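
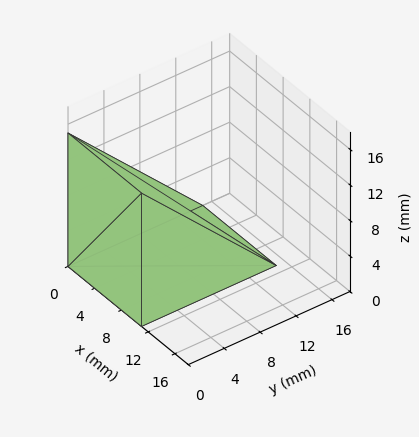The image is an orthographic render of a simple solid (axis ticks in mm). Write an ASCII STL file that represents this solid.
Reading the render: the shape is a wedge (ramp): 11 × 15 mm base, rising to 15 mm along the y=0 edge and sloping linearly to z=0 at y=15 (dimensions read to the nearest mm from the axis ticks). For the STL, each face is triangulated and given an outward normal.

solid part
  facet normal 0.0000 0.0000 -1.0000
    outer loop
      vertex 11.00 15.00 0.00
      vertex 11.00 0.00 0.00
      vertex 0.00 0.00 0.00
    endloop
  endfacet
  facet normal 0.0000 0.0000 -1.0000
    outer loop
      vertex 0.00 15.00 0.00
      vertex 11.00 15.00 0.00
      vertex 0.00 0.00 0.00
    endloop
  endfacet
  facet normal 0.0000 -1.0000 0.0000
    outer loop
      vertex 0.00 0.00 0.00
      vertex 11.00 0.00 0.00
      vertex 11.00 0.00 15.00
    endloop
  endfacet
  facet normal 0.0000 -1.0000 0.0000
    outer loop
      vertex 0.00 0.00 0.00
      vertex 11.00 0.00 15.00
      vertex 0.00 0.00 15.00
    endloop
  endfacet
  facet normal 0.0000 0.7071 0.7071
    outer loop
      vertex 0.00 0.00 15.00
      vertex 11.00 0.00 15.00
      vertex 11.00 15.00 0.00
    endloop
  endfacet
  facet normal 0.0000 0.7071 0.7071
    outer loop
      vertex 0.00 0.00 15.00
      vertex 11.00 15.00 0.00
      vertex 0.00 15.00 0.00
    endloop
  endfacet
  facet normal -1.0000 0.0000 0.0000
    outer loop
      vertex 0.00 0.00 15.00
      vertex 0.00 15.00 0.00
      vertex 0.00 0.00 0.00
    endloop
  endfacet
  facet normal 1.0000 0.0000 0.0000
    outer loop
      vertex 11.00 0.00 0.00
      vertex 11.00 15.00 0.00
      vertex 11.00 0.00 15.00
    endloop
  endfacet
endsolid part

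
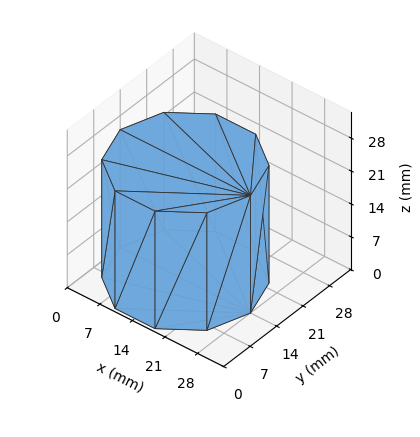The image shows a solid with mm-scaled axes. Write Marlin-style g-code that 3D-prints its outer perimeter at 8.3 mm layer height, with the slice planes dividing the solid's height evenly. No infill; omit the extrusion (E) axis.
Reading the render: the shape is a regular 10-sided prism (a cylinder approximated with 10 flat sides), circumscribed radius ≈ 14 mm, height ≈ 25 mm (dimensions read to the nearest mm from the axis ticks). For the g-code, the solid's height is divided into equal slices at the stated Δz and each level perimeter traced with G1 moves after a G0 lift.

; perimeter-only toolpath
G21 ; units = mm
G90 ; absolute positioning
G28 ; home
; layer 1
G0 Z8.3
G0 X28.0 Y14.0
G1 X25.3 Y22.2
G1 X18.3 Y27.3
G1 X9.7 Y27.3
G1 X2.7 Y22.2
G1 X0.0 Y14.0
G1 X2.7 Y5.8
G1 X9.7 Y0.7
G1 X18.3 Y0.7
G1 X25.3 Y5.8
G1 X28.0 Y14.0
; layer 2
G0 Z16.7
G0 X28.0 Y14.0
G1 X25.3 Y22.2
G1 X18.3 Y27.3
G1 X9.7 Y27.3
G1 X2.7 Y22.2
G1 X0.0 Y14.0
G1 X2.7 Y5.8
G1 X9.7 Y0.7
G1 X18.3 Y0.7
G1 X25.3 Y5.8
G1 X28.0 Y14.0
; layer 3
G0 Z25.0
G0 X28.0 Y14.0
G1 X25.3 Y22.2
G1 X18.3 Y27.3
G1 X9.7 Y27.3
G1 X2.7 Y22.2
G1 X0.0 Y14.0
G1 X2.7 Y5.8
G1 X9.7 Y0.7
G1 X18.3 Y0.7
G1 X25.3 Y5.8
G1 X28.0 Y14.0
M2 ; end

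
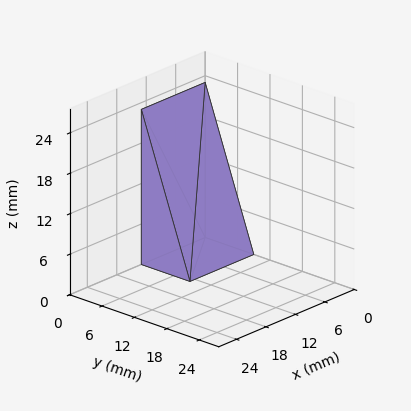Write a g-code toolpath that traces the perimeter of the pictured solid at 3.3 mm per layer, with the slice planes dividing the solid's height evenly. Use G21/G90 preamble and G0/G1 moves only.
Reading the render: the shape is a wedge (ramp): 13 × 9 mm base, rising to 23 mm along the y=0 edge and sloping linearly to z=0 at y=9 (dimensions read to the nearest mm from the axis ticks). For the g-code, the solid's height is divided into equal slices at the stated Δz and each level perimeter traced with G1 moves after a G0 lift.

; perimeter-only toolpath
G21 ; units = mm
G90 ; absolute positioning
G28 ; home
; layer 1
G0 Z3.3
G0 X0.0 Y0.0
G1 X13.0 Y0.0
G1 X13.0 Y7.7
G1 X0.0 Y7.7
G1 X0.0 Y0.0
; layer 2
G0 Z6.6
G0 X0.0 Y0.0
G1 X13.0 Y0.0
G1 X13.0 Y6.4
G1 X0.0 Y6.4
G1 X0.0 Y0.0
; layer 3
G0 Z9.9
G0 X0.0 Y0.0
G1 X13.0 Y0.0
G1 X13.0 Y5.1
G1 X0.0 Y5.1
G1 X0.0 Y0.0
; layer 4
G0 Z13.1
G0 X0.0 Y0.0
G1 X13.0 Y0.0
G1 X13.0 Y3.9
G1 X0.0 Y3.9
G1 X0.0 Y0.0
; layer 5
G0 Z16.4
G0 X0.0 Y0.0
G1 X13.0 Y0.0
G1 X13.0 Y2.6
G1 X0.0 Y2.6
G1 X0.0 Y0.0
; layer 6
G0 Z19.7
G0 X0.0 Y0.0
G1 X13.0 Y0.0
G1 X13.0 Y1.3
G1 X0.0 Y1.3
G1 X0.0 Y0.0
M2 ; end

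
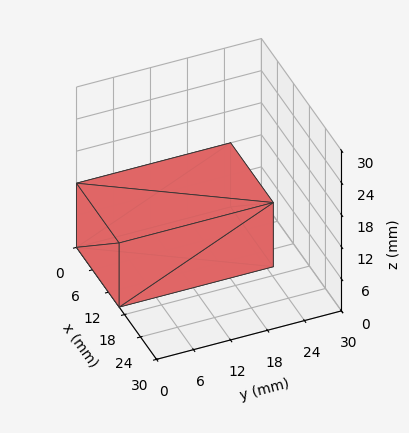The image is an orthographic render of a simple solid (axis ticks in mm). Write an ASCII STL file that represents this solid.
Reading the render: the shape is a rectangular box, roughly 16 × 25 mm footprint and 12 mm tall (dimensions read to the nearest mm from the axis ticks). For the STL, each face is triangulated and given an outward normal.

solid part
  facet normal 0.0000 0.0000 -1.0000
    outer loop
      vertex 16.00 25.00 0.00
      vertex 16.00 0.00 0.00
      vertex 0.00 0.00 0.00
    endloop
  endfacet
  facet normal 0.0000 0.0000 -1.0000
    outer loop
      vertex 0.00 25.00 0.00
      vertex 16.00 25.00 0.00
      vertex 0.00 0.00 0.00
    endloop
  endfacet
  facet normal 0.0000 0.0000 1.0000
    outer loop
      vertex 0.00 0.00 12.00
      vertex 16.00 0.00 12.00
      vertex 16.00 25.00 12.00
    endloop
  endfacet
  facet normal 0.0000 0.0000 1.0000
    outer loop
      vertex 0.00 0.00 12.00
      vertex 16.00 25.00 12.00
      vertex 0.00 25.00 12.00
    endloop
  endfacet
  facet normal 0.0000 -1.0000 0.0000
    outer loop
      vertex 0.00 0.00 0.00
      vertex 16.00 0.00 0.00
      vertex 16.00 0.00 12.00
    endloop
  endfacet
  facet normal 0.0000 -1.0000 0.0000
    outer loop
      vertex 0.00 0.00 0.00
      vertex 16.00 0.00 12.00
      vertex 0.00 0.00 12.00
    endloop
  endfacet
  facet normal 0.0000 1.0000 0.0000
    outer loop
      vertex 16.00 25.00 12.00
      vertex 16.00 25.00 0.00
      vertex 0.00 25.00 0.00
    endloop
  endfacet
  facet normal 0.0000 1.0000 0.0000
    outer loop
      vertex 0.00 25.00 12.00
      vertex 16.00 25.00 12.00
      vertex 0.00 25.00 0.00
    endloop
  endfacet
  facet normal -1.0000 0.0000 0.0000
    outer loop
      vertex 0.00 25.00 12.00
      vertex 0.00 25.00 0.00
      vertex 0.00 0.00 0.00
    endloop
  endfacet
  facet normal -1.0000 0.0000 0.0000
    outer loop
      vertex 0.00 0.00 12.00
      vertex 0.00 25.00 12.00
      vertex 0.00 0.00 0.00
    endloop
  endfacet
  facet normal 1.0000 0.0000 0.0000
    outer loop
      vertex 16.00 0.00 0.00
      vertex 16.00 25.00 0.00
      vertex 16.00 25.00 12.00
    endloop
  endfacet
  facet normal 1.0000 0.0000 0.0000
    outer loop
      vertex 16.00 0.00 0.00
      vertex 16.00 25.00 12.00
      vertex 16.00 0.00 12.00
    endloop
  endfacet
endsolid part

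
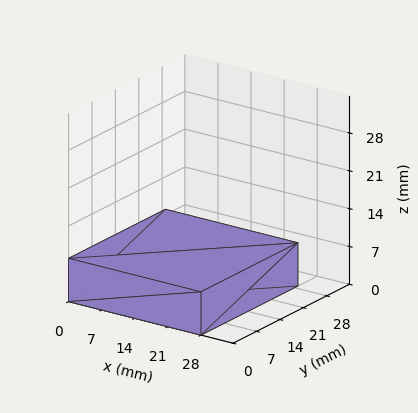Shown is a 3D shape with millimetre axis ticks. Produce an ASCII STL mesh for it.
Reading the render: the shape is a rectangular box, roughly 28 × 29 mm footprint and 8 mm tall (dimensions read to the nearest mm from the axis ticks). For the STL, each face is triangulated and given an outward normal.

solid part
  facet normal 0.0000 0.0000 -1.0000
    outer loop
      vertex 28.00 29.00 0.00
      vertex 28.00 0.00 0.00
      vertex 0.00 0.00 0.00
    endloop
  endfacet
  facet normal 0.0000 0.0000 -1.0000
    outer loop
      vertex 0.00 29.00 0.00
      vertex 28.00 29.00 0.00
      vertex 0.00 0.00 0.00
    endloop
  endfacet
  facet normal 0.0000 0.0000 1.0000
    outer loop
      vertex 0.00 0.00 8.00
      vertex 28.00 0.00 8.00
      vertex 28.00 29.00 8.00
    endloop
  endfacet
  facet normal 0.0000 0.0000 1.0000
    outer loop
      vertex 0.00 0.00 8.00
      vertex 28.00 29.00 8.00
      vertex 0.00 29.00 8.00
    endloop
  endfacet
  facet normal 0.0000 -1.0000 0.0000
    outer loop
      vertex 0.00 0.00 0.00
      vertex 28.00 0.00 0.00
      vertex 28.00 0.00 8.00
    endloop
  endfacet
  facet normal 0.0000 -1.0000 0.0000
    outer loop
      vertex 0.00 0.00 0.00
      vertex 28.00 0.00 8.00
      vertex 0.00 0.00 8.00
    endloop
  endfacet
  facet normal 0.0000 1.0000 0.0000
    outer loop
      vertex 28.00 29.00 8.00
      vertex 28.00 29.00 0.00
      vertex 0.00 29.00 0.00
    endloop
  endfacet
  facet normal 0.0000 1.0000 0.0000
    outer loop
      vertex 0.00 29.00 8.00
      vertex 28.00 29.00 8.00
      vertex 0.00 29.00 0.00
    endloop
  endfacet
  facet normal -1.0000 0.0000 0.0000
    outer loop
      vertex 0.00 29.00 8.00
      vertex 0.00 29.00 0.00
      vertex 0.00 0.00 0.00
    endloop
  endfacet
  facet normal -1.0000 0.0000 0.0000
    outer loop
      vertex 0.00 0.00 8.00
      vertex 0.00 29.00 8.00
      vertex 0.00 0.00 0.00
    endloop
  endfacet
  facet normal 1.0000 0.0000 0.0000
    outer loop
      vertex 28.00 0.00 0.00
      vertex 28.00 29.00 0.00
      vertex 28.00 29.00 8.00
    endloop
  endfacet
  facet normal 1.0000 0.0000 0.0000
    outer loop
      vertex 28.00 0.00 0.00
      vertex 28.00 29.00 8.00
      vertex 28.00 0.00 8.00
    endloop
  endfacet
endsolid part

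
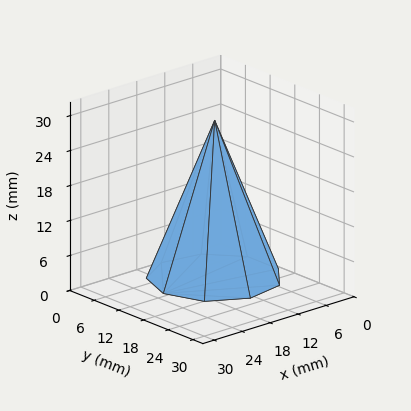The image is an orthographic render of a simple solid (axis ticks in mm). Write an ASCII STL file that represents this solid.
Reading the render: the shape is a regular 9-sided pyramid, base circumscribed radius ≈ 11 mm, apex at z ≈ 27 mm (dimensions read to the nearest mm from the axis ticks). For the STL, each face is triangulated and given an outward normal.

solid part
  facet normal 0.0000 0.0000 -1.0000
    outer loop
      vertex 12.910 21.833 0.000
      vertex 19.426 18.071 0.000
      vertex 22.000 11.000 0.000
    endloop
  endfacet
  facet normal 0.0000 0.0000 -1.0000
    outer loop
      vertex 5.500 20.526 0.000
      vertex 12.910 21.833 0.000
      vertex 22.000 11.000 0.000
    endloop
  endfacet
  facet normal 0.0000 0.0000 -1.0000
    outer loop
      vertex 0.663 14.762 0.000
      vertex 5.500 20.526 0.000
      vertex 22.000 11.000 0.000
    endloop
  endfacet
  facet normal 0.0000 0.0000 -1.0000
    outer loop
      vertex 0.663 7.238 0.000
      vertex 0.663 14.762 0.000
      vertex 22.000 11.000 0.000
    endloop
  endfacet
  facet normal 0.0000 0.0000 -1.0000
    outer loop
      vertex 5.500 1.474 0.000
      vertex 0.663 7.238 0.000
      vertex 22.000 11.000 0.000
    endloop
  endfacet
  facet normal 0.0000 0.0000 -1.0000
    outer loop
      vertex 12.910 0.167 0.000
      vertex 5.500 1.474 0.000
      vertex 22.000 11.000 0.000
    endloop
  endfacet
  facet normal 0.0000 0.0000 -1.0000
    outer loop
      vertex 19.426 3.929 0.000
      vertex 12.910 0.167 0.000
      vertex 22.000 11.000 0.000
    endloop
  endfacet
  facet normal 0.8776 0.3195 0.3575
    outer loop
      vertex 22.000 11.000 0.000
      vertex 19.426 18.071 0.000
      vertex 11.000 11.000 27.000
    endloop
  endfacet
  facet normal 0.4669 0.8088 0.3575
    outer loop
      vertex 19.426 18.071 0.000
      vertex 12.910 21.833 0.000
      vertex 11.000 11.000 27.000
    endloop
  endfacet
  facet normal -0.1622 0.9197 0.3575
    outer loop
      vertex 12.910 21.833 0.000
      vertex 5.500 20.526 0.000
      vertex 11.000 11.000 27.000
    endloop
  endfacet
  facet normal -0.7154 0.6003 0.3575
    outer loop
      vertex 5.500 20.526 0.000
      vertex 0.663 14.762 0.000
      vertex 11.000 11.000 27.000
    endloop
  endfacet
  facet normal -0.9339 0.0000 0.3575
    outer loop
      vertex 0.663 14.762 0.000
      vertex 0.663 7.238 0.000
      vertex 11.000 11.000 27.000
    endloop
  endfacet
  facet normal -0.7154 -0.6003 0.3575
    outer loop
      vertex 0.663 7.238 0.000
      vertex 5.500 1.474 0.000
      vertex 11.000 11.000 27.000
    endloop
  endfacet
  facet normal -0.1622 -0.9197 0.3575
    outer loop
      vertex 5.500 1.474 0.000
      vertex 12.910 0.167 0.000
      vertex 11.000 11.000 27.000
    endloop
  endfacet
  facet normal 0.4669 -0.8088 0.3575
    outer loop
      vertex 12.910 0.167 0.000
      vertex 19.426 3.929 0.000
      vertex 11.000 11.000 27.000
    endloop
  endfacet
  facet normal 0.8776 -0.3195 0.3575
    outer loop
      vertex 19.426 3.929 0.000
      vertex 22.000 11.000 0.000
      vertex 11.000 11.000 27.000
    endloop
  endfacet
endsolid part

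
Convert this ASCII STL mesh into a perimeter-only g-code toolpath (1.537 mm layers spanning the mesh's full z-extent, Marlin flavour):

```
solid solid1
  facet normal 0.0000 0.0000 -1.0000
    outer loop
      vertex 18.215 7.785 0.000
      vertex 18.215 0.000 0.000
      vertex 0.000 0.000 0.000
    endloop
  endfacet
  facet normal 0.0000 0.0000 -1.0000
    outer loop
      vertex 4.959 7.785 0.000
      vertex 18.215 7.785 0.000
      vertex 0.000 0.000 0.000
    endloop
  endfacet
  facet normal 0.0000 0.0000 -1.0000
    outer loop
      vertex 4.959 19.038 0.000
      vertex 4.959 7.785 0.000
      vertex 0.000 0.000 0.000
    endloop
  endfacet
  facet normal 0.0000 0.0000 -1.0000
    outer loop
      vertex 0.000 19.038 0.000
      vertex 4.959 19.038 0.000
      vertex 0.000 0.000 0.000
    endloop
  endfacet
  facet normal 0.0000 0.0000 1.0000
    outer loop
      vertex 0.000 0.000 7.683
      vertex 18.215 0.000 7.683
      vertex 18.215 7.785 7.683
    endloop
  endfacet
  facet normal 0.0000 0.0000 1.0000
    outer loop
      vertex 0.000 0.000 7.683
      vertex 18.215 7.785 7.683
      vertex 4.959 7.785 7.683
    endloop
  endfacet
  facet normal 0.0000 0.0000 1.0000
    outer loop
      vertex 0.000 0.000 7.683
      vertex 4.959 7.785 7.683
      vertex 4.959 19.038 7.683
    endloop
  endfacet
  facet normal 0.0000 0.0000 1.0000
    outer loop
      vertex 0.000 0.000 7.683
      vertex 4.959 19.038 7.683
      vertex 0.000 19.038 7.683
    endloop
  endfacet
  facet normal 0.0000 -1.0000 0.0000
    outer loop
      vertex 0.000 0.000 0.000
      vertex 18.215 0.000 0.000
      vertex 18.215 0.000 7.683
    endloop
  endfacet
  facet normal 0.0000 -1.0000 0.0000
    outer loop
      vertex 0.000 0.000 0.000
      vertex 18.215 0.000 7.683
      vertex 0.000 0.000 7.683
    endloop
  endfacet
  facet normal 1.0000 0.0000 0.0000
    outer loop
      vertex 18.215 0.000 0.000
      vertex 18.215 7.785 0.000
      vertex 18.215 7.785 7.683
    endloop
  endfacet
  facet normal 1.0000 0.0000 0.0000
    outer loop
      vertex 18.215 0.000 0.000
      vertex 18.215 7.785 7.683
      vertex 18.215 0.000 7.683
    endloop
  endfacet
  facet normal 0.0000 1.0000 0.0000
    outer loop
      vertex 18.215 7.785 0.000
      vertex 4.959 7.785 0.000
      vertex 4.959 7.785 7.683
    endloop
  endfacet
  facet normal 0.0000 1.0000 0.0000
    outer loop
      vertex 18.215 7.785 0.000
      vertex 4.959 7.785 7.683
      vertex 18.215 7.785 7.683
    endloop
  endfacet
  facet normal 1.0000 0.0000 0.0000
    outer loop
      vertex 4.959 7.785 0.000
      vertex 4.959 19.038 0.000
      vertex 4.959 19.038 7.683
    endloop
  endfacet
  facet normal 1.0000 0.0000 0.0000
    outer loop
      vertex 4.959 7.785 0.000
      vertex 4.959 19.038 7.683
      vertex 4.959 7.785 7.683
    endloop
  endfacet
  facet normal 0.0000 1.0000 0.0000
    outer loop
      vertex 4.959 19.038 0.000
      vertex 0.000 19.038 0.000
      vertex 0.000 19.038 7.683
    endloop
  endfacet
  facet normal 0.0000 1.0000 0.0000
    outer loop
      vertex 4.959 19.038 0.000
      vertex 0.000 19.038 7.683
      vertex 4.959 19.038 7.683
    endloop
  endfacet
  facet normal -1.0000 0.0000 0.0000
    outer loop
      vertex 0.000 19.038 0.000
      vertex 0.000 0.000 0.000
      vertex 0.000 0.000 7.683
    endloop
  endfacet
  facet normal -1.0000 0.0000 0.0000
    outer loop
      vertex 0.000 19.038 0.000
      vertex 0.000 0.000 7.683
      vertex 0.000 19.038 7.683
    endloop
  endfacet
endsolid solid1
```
; perimeter-only toolpath
G21 ; units = mm
G90 ; absolute positioning
G28 ; home
; layer 1
G0 Z1.537
G0 X0.000 Y0.000
G1 X18.215 Y0.000
G1 X18.215 Y7.785
G1 X4.959 Y7.785
G1 X4.959 Y19.038
G1 X0.000 Y19.038
G1 X0.000 Y0.000
; layer 2
G0 Z3.073
G0 X0.000 Y0.000
G1 X18.215 Y0.000
G1 X18.215 Y7.785
G1 X4.959 Y7.785
G1 X4.959 Y19.038
G1 X0.000 Y19.038
G1 X0.000 Y0.000
; layer 3
G0 Z4.610
G0 X0.000 Y0.000
G1 X18.215 Y0.000
G1 X18.215 Y7.785
G1 X4.959 Y7.785
G1 X4.959 Y19.038
G1 X0.000 Y19.038
G1 X0.000 Y0.000
; layer 4
G0 Z6.146
G0 X0.000 Y0.000
G1 X18.215 Y0.000
G1 X18.215 Y7.785
G1 X4.959 Y7.785
G1 X4.959 Y19.038
G1 X0.000 Y19.038
G1 X0.000 Y0.000
; layer 5
G0 Z7.683
G0 X0.000 Y0.000
G1 X18.215 Y0.000
G1 X18.215 Y7.785
G1 X4.959 Y7.785
G1 X4.959 Y19.038
G1 X0.000 Y19.038
G1 X0.000 Y0.000
M2 ; end

The solid is an L-shaped prism: outer 18.2 × 19 mm, arm thicknesses ≈ 7.79 mm (horizontal) and 4.96 mm (vertical), extruded 7.68 mm in z. Slicing at Δz = 1.537 mm — 5 equal slices spanning the solid's height, so layer i sits at z = i·h/5 — gives 5 non-empty perimeters. Each is a 6-segment closed polygon; G0 lifts to the layer z and rapids to the start vertex, then G1 traces the edges.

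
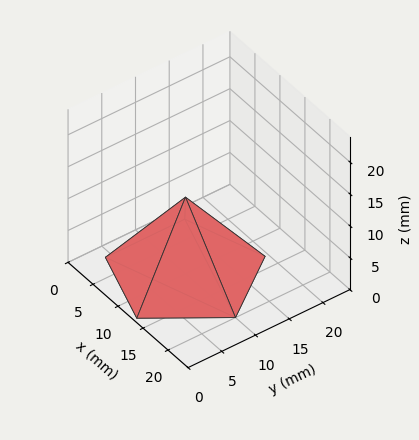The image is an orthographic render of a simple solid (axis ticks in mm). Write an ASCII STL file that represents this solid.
Reading the render: the shape is a regular 5-sided pyramid, base circumscribed radius ≈ 10 mm, apex at z ≈ 12 mm (dimensions read to the nearest mm from the axis ticks). For the STL, each face is triangulated and given an outward normal.

solid part
  facet normal 0.0000 0.0000 -1.0000
    outer loop
      vertex 1.91 15.88 0.00
      vertex 13.09 19.51 0.00
      vertex 20.00 10.00 0.00
    endloop
  endfacet
  facet normal 0.0000 0.0000 -1.0000
    outer loop
      vertex 1.91 4.12 0.00
      vertex 1.91 15.88 0.00
      vertex 20.00 10.00 0.00
    endloop
  endfacet
  facet normal 0.0000 0.0000 -1.0000
    outer loop
      vertex 13.09 0.49 0.00
      vertex 1.91 4.12 0.00
      vertex 20.00 10.00 0.00
    endloop
  endfacet
  facet normal 0.6708 0.4874 0.5590
    outer loop
      vertex 20.00 10.00 0.00
      vertex 13.09 19.51 0.00
      vertex 10.00 10.00 12.00
    endloop
  endfacet
  facet normal -0.2561 0.7886 0.5590
    outer loop
      vertex 13.09 19.51 0.00
      vertex 1.91 15.88 0.00
      vertex 10.00 10.00 12.00
    endloop
  endfacet
  facet normal -0.8292 0.0000 0.5590
    outer loop
      vertex 1.91 15.88 0.00
      vertex 1.91 4.12 0.00
      vertex 10.00 10.00 12.00
    endloop
  endfacet
  facet normal -0.2561 -0.7886 0.5590
    outer loop
      vertex 1.91 4.12 0.00
      vertex 13.09 0.49 0.00
      vertex 10.00 10.00 12.00
    endloop
  endfacet
  facet normal 0.6708 -0.4874 0.5590
    outer loop
      vertex 13.09 0.49 0.00
      vertex 20.00 10.00 0.00
      vertex 10.00 10.00 12.00
    endloop
  endfacet
endsolid part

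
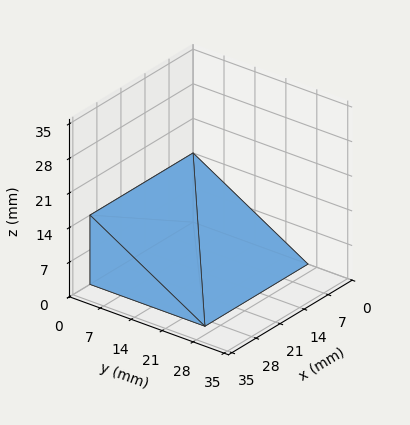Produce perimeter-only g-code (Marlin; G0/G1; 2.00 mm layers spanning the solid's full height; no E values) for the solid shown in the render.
Reading the render: the shape is a wedge (ramp): 30 × 26 mm base, rising to 14 mm along the y=0 edge and sloping linearly to z=0 at y=26 (dimensions read to the nearest mm from the axis ticks). For the g-code, the solid's height is divided into equal slices at the stated Δz and each level perimeter traced with G1 moves after a G0 lift.

; perimeter-only toolpath
G21 ; units = mm
G90 ; absolute positioning
G28 ; home
; layer 1
G0 Z2.00
G0 X0.00 Y0.00
G1 X30.00 Y0.00
G1 X30.00 Y22.29
G1 X0.00 Y22.29
G1 X0.00 Y0.00
; layer 2
G0 Z4.00
G0 X0.00 Y0.00
G1 X30.00 Y0.00
G1 X30.00 Y18.57
G1 X0.00 Y18.57
G1 X0.00 Y0.00
; layer 3
G0 Z6.00
G0 X0.00 Y0.00
G1 X30.00 Y0.00
G1 X30.00 Y14.86
G1 X0.00 Y14.86
G1 X0.00 Y0.00
; layer 4
G0 Z8.00
G0 X0.00 Y0.00
G1 X30.00 Y0.00
G1 X30.00 Y11.14
G1 X0.00 Y11.14
G1 X0.00 Y0.00
; layer 5
G0 Z10.00
G0 X0.00 Y0.00
G1 X30.00 Y0.00
G1 X30.00 Y7.43
G1 X0.00 Y7.43
G1 X0.00 Y0.00
; layer 6
G0 Z12.00
G0 X0.00 Y0.00
G1 X30.00 Y0.00
G1 X30.00 Y3.71
G1 X0.00 Y3.71
G1 X0.00 Y0.00
M2 ; end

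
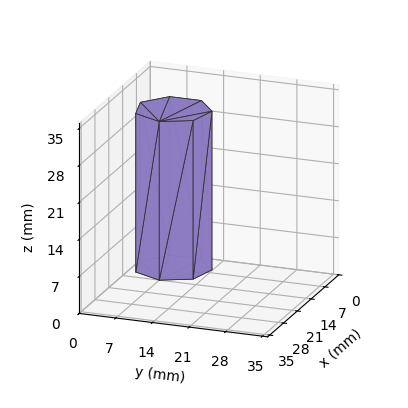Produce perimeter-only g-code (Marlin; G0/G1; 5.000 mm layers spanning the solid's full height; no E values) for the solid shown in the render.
Reading the render: the shape is a regular 7-sided prism (a cylinder approximated with 7 flat sides), circumscribed radius ≈ 7 mm, height ≈ 30 mm (dimensions read to the nearest mm from the axis ticks). For the g-code, the solid's height is divided into equal slices at the stated Δz and each level perimeter traced with G1 moves after a G0 lift.

; perimeter-only toolpath
G21 ; units = mm
G90 ; absolute positioning
G28 ; home
; layer 1
G0 Z5.000
G0 X14.000 Y7.000
G1 X11.364 Y12.473
G1 X5.442 Y13.824
G1 X0.693 Y10.037
G1 X0.693 Y3.963
G1 X5.442 Y0.176
G1 X11.364 Y1.527
G1 X14.000 Y7.000
; layer 2
G0 Z10.000
G0 X14.000 Y7.000
G1 X11.364 Y12.473
G1 X5.442 Y13.824
G1 X0.693 Y10.037
G1 X0.693 Y3.963
G1 X5.442 Y0.176
G1 X11.364 Y1.527
G1 X14.000 Y7.000
; layer 3
G0 Z15.000
G0 X14.000 Y7.000
G1 X11.364 Y12.473
G1 X5.442 Y13.824
G1 X0.693 Y10.037
G1 X0.693 Y3.963
G1 X5.442 Y0.176
G1 X11.364 Y1.527
G1 X14.000 Y7.000
; layer 4
G0 Z20.000
G0 X14.000 Y7.000
G1 X11.364 Y12.473
G1 X5.442 Y13.824
G1 X0.693 Y10.037
G1 X0.693 Y3.963
G1 X5.442 Y0.176
G1 X11.364 Y1.527
G1 X14.000 Y7.000
; layer 5
G0 Z25.000
G0 X14.000 Y7.000
G1 X11.364 Y12.473
G1 X5.442 Y13.824
G1 X0.693 Y10.037
G1 X0.693 Y3.963
G1 X5.442 Y0.176
G1 X11.364 Y1.527
G1 X14.000 Y7.000
; layer 6
G0 Z30.000
G0 X14.000 Y7.000
G1 X11.364 Y12.473
G1 X5.442 Y13.824
G1 X0.693 Y10.037
G1 X0.693 Y3.963
G1 X5.442 Y0.176
G1 X11.364 Y1.527
G1 X14.000 Y7.000
M2 ; end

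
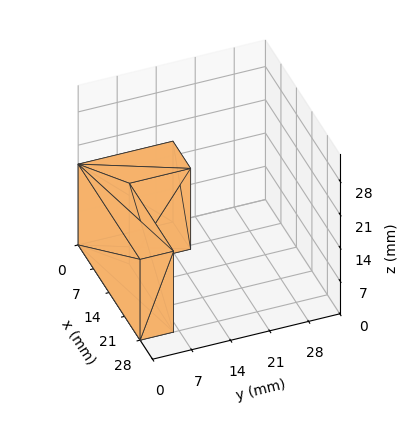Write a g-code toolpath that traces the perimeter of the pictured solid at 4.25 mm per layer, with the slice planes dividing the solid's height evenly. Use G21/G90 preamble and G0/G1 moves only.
Reading the render: the shape is an L-shaped prism: outer 28 × 17 mm, arm thicknesses ≈ 6 mm (horizontal) and 8 mm (vertical), extruded 17 mm in z (dimensions read to the nearest mm from the axis ticks). For the g-code, the solid's height is divided into equal slices at the stated Δz and each level perimeter traced with G1 moves after a G0 lift.

; perimeter-only toolpath
G21 ; units = mm
G90 ; absolute positioning
G28 ; home
; layer 1
G0 Z4.25
G0 X0.00 Y0.00
G1 X28.00 Y0.00
G1 X28.00 Y6.00
G1 X8.00 Y6.00
G1 X8.00 Y17.00
G1 X0.00 Y17.00
G1 X0.00 Y0.00
; layer 2
G0 Z8.50
G0 X0.00 Y0.00
G1 X28.00 Y0.00
G1 X28.00 Y6.00
G1 X8.00 Y6.00
G1 X8.00 Y17.00
G1 X0.00 Y17.00
G1 X0.00 Y0.00
; layer 3
G0 Z12.75
G0 X0.00 Y0.00
G1 X28.00 Y0.00
G1 X28.00 Y6.00
G1 X8.00 Y6.00
G1 X8.00 Y17.00
G1 X0.00 Y17.00
G1 X0.00 Y0.00
; layer 4
G0 Z17.00
G0 X0.00 Y0.00
G1 X28.00 Y0.00
G1 X28.00 Y6.00
G1 X8.00 Y6.00
G1 X8.00 Y17.00
G1 X0.00 Y17.00
G1 X0.00 Y0.00
M2 ; end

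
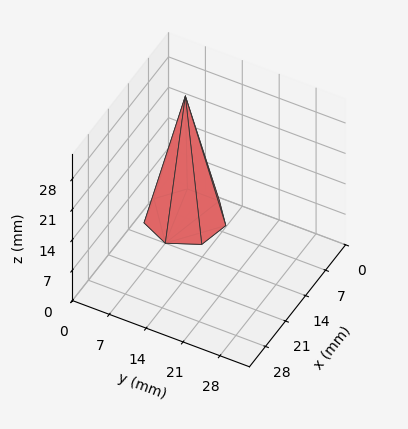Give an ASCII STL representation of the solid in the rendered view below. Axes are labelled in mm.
Reading the render: the shape is a regular 7-sided pyramid, base circumscribed radius ≈ 7 mm, apex at z ≈ 28 mm (dimensions read to the nearest mm from the axis ticks). For the STL, each face is triangulated and given an outward normal.

solid part
  facet normal 0.0000 0.0000 -1.0000
    outer loop
      vertex 5.442 13.824 0.000
      vertex 11.364 12.473 0.000
      vertex 14.000 7.000 0.000
    endloop
  endfacet
  facet normal 0.0000 0.0000 -1.0000
    outer loop
      vertex 0.693 10.037 0.000
      vertex 5.442 13.824 0.000
      vertex 14.000 7.000 0.000
    endloop
  endfacet
  facet normal 0.0000 0.0000 -1.0000
    outer loop
      vertex 0.693 3.963 0.000
      vertex 0.693 10.037 0.000
      vertex 14.000 7.000 0.000
    endloop
  endfacet
  facet normal 0.0000 0.0000 -1.0000
    outer loop
      vertex 5.442 0.176 0.000
      vertex 0.693 3.963 0.000
      vertex 14.000 7.000 0.000
    endloop
  endfacet
  facet normal 0.0000 0.0000 -1.0000
    outer loop
      vertex 11.364 1.527 0.000
      vertex 5.442 0.176 0.000
      vertex 14.000 7.000 0.000
    endloop
  endfacet
  facet normal 0.8789 0.4233 0.2197
    outer loop
      vertex 14.000 7.000 0.000
      vertex 11.364 12.473 0.000
      vertex 7.000 7.000 28.000
    endloop
  endfacet
  facet normal 0.2170 0.9511 0.2197
    outer loop
      vertex 11.364 12.473 0.000
      vertex 5.442 13.824 0.000
      vertex 7.000 7.000 28.000
    endloop
  endfacet
  facet normal -0.6082 0.7627 0.2197
    outer loop
      vertex 5.442 13.824 0.000
      vertex 0.693 10.037 0.000
      vertex 7.000 7.000 28.000
    endloop
  endfacet
  facet normal -0.9756 0.0000 0.2197
    outer loop
      vertex 0.693 10.037 0.000
      vertex 0.693 3.963 0.000
      vertex 7.000 7.000 28.000
    endloop
  endfacet
  facet normal -0.6082 -0.7627 0.2197
    outer loop
      vertex 0.693 3.963 0.000
      vertex 5.442 0.176 0.000
      vertex 7.000 7.000 28.000
    endloop
  endfacet
  facet normal 0.2170 -0.9511 0.2197
    outer loop
      vertex 5.442 0.176 0.000
      vertex 11.364 1.527 0.000
      vertex 7.000 7.000 28.000
    endloop
  endfacet
  facet normal 0.8789 -0.4233 0.2197
    outer loop
      vertex 11.364 1.527 0.000
      vertex 14.000 7.000 0.000
      vertex 7.000 7.000 28.000
    endloop
  endfacet
endsolid part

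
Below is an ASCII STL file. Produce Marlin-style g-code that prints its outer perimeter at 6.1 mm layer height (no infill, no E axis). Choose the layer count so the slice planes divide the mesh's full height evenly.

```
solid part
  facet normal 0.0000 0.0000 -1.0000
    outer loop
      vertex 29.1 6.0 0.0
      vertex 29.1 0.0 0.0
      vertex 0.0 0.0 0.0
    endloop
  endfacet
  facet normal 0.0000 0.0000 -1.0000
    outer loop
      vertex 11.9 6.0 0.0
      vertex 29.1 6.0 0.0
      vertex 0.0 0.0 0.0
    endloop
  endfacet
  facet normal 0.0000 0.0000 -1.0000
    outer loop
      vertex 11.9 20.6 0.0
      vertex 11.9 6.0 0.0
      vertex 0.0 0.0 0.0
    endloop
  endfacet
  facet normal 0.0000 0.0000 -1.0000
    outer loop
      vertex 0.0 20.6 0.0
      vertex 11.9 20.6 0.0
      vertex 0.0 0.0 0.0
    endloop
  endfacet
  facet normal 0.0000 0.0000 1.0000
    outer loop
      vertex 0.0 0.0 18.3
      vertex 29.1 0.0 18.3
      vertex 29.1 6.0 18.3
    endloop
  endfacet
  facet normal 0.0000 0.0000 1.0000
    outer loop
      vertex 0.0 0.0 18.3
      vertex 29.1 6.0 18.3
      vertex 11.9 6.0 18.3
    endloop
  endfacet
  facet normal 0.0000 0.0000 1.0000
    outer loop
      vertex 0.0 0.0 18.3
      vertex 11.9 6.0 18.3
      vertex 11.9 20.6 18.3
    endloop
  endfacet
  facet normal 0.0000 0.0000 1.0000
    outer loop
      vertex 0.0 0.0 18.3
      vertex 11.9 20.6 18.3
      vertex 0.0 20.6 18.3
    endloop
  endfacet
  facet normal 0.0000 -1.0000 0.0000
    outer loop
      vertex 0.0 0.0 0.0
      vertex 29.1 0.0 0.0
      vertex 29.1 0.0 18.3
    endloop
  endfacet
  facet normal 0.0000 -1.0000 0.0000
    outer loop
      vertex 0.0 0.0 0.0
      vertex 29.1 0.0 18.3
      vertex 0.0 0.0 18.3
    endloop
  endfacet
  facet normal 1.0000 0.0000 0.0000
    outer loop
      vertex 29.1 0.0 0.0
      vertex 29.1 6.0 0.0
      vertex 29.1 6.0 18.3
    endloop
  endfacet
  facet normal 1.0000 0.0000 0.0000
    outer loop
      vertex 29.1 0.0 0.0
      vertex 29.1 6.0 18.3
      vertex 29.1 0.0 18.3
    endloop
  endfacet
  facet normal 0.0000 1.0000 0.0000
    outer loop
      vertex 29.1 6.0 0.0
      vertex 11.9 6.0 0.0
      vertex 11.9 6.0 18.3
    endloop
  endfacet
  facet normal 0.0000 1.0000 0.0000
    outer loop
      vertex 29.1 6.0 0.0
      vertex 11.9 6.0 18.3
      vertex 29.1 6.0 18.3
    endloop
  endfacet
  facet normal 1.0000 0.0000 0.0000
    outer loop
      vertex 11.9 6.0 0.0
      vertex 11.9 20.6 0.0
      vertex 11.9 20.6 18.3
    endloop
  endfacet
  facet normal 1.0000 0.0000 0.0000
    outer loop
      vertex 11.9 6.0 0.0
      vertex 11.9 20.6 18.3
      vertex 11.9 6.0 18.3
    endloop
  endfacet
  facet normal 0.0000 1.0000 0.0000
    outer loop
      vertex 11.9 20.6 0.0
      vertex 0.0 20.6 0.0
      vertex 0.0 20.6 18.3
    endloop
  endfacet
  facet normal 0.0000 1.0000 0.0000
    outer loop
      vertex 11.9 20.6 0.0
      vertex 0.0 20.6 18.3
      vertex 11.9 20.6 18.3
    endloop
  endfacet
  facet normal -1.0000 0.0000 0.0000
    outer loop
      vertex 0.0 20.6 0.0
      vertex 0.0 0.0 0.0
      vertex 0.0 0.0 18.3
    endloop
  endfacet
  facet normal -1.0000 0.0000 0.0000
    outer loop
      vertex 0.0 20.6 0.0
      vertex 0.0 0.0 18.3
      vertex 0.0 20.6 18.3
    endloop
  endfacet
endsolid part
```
; perimeter-only toolpath
G21 ; units = mm
G90 ; absolute positioning
G28 ; home
; layer 1
G0 Z6.1
G0 X0.0 Y0.0
G1 X29.1 Y0.0
G1 X29.1 Y6.0
G1 X11.9 Y6.0
G1 X11.9 Y20.6
G1 X0.0 Y20.6
G1 X0.0 Y0.0
; layer 2
G0 Z12.2
G0 X0.0 Y0.0
G1 X29.1 Y0.0
G1 X29.1 Y6.0
G1 X11.9 Y6.0
G1 X11.9 Y20.6
G1 X0.0 Y20.6
G1 X0.0 Y0.0
; layer 3
G0 Z18.3
G0 X0.0 Y0.0
G1 X29.1 Y0.0
G1 X29.1 Y6.0
G1 X11.9 Y6.0
G1 X11.9 Y20.6
G1 X0.0 Y20.6
G1 X0.0 Y0.0
M2 ; end

The solid is an L-shaped prism: outer 29.1 × 20.6 mm, arm thicknesses ≈ 6 mm (horizontal) and 11.9 mm (vertical), extruded 18.3 mm in z. Slicing at Δz = 6.1 mm — 3 equal slices spanning the solid's height, so layer i sits at z = i·h/3 — gives 3 non-empty perimeters. Each is a 6-segment closed polygon; G0 lifts to the layer z and rapids to the start vertex, then G1 traces the edges.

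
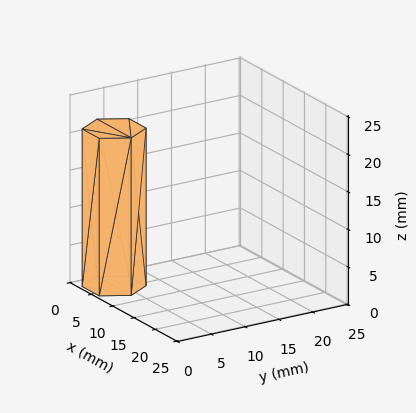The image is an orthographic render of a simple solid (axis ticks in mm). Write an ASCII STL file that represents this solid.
Reading the render: the shape is a regular 6-sided prism (a cylinder approximated with 6 flat sides), circumscribed radius ≈ 4 mm, height ≈ 21 mm (dimensions read to the nearest mm from the axis ticks). For the STL, each face is triangulated and given an outward normal.

solid part
  facet normal 0.0000 0.0000 -1.0000
    outer loop
      vertex 2.00 7.46 0.00
      vertex 6.00 7.46 0.00
      vertex 8.00 4.00 0.00
    endloop
  endfacet
  facet normal 0.0000 0.0000 -1.0000
    outer loop
      vertex 0.00 4.00 0.00
      vertex 2.00 7.46 0.00
      vertex 8.00 4.00 0.00
    endloop
  endfacet
  facet normal 0.0000 0.0000 -1.0000
    outer loop
      vertex 2.00 0.54 0.00
      vertex 0.00 4.00 0.00
      vertex 8.00 4.00 0.00
    endloop
  endfacet
  facet normal 0.0000 0.0000 -1.0000
    outer loop
      vertex 6.00 0.54 0.00
      vertex 2.00 0.54 0.00
      vertex 8.00 4.00 0.00
    endloop
  endfacet
  facet normal 0.0000 0.0000 1.0000
    outer loop
      vertex 8.00 4.00 21.00
      vertex 6.00 7.46 21.00
      vertex 2.00 7.46 21.00
    endloop
  endfacet
  facet normal 0.0000 0.0000 1.0000
    outer loop
      vertex 8.00 4.00 21.00
      vertex 2.00 7.46 21.00
      vertex 0.00 4.00 21.00
    endloop
  endfacet
  facet normal 0.0000 0.0000 1.0000
    outer loop
      vertex 8.00 4.00 21.00
      vertex 0.00 4.00 21.00
      vertex 2.00 0.54 21.00
    endloop
  endfacet
  facet normal 0.0000 0.0000 1.0000
    outer loop
      vertex 8.00 4.00 21.00
      vertex 2.00 0.54 21.00
      vertex 6.00 0.54 21.00
    endloop
  endfacet
  facet normal 0.8658 0.5004 0.0000
    outer loop
      vertex 8.00 4.00 0.00
      vertex 6.00 7.46 0.00
      vertex 6.00 7.46 21.00
    endloop
  endfacet
  facet normal 0.8658 0.5004 0.0000
    outer loop
      vertex 8.00 4.00 0.00
      vertex 6.00 7.46 21.00
      vertex 8.00 4.00 21.00
    endloop
  endfacet
  facet normal 0.0000 1.0000 0.0000
    outer loop
      vertex 6.00 7.46 0.00
      vertex 2.00 7.46 0.00
      vertex 2.00 7.46 21.00
    endloop
  endfacet
  facet normal 0.0000 1.0000 0.0000
    outer loop
      vertex 6.00 7.46 0.00
      vertex 2.00 7.46 21.00
      vertex 6.00 7.46 21.00
    endloop
  endfacet
  facet normal -0.8658 0.5004 0.0000
    outer loop
      vertex 2.00 7.46 0.00
      vertex 0.00 4.00 0.00
      vertex 0.00 4.00 21.00
    endloop
  endfacet
  facet normal -0.8658 0.5004 0.0000
    outer loop
      vertex 2.00 7.46 0.00
      vertex 0.00 4.00 21.00
      vertex 2.00 7.46 21.00
    endloop
  endfacet
  facet normal -0.8658 -0.5004 0.0000
    outer loop
      vertex 0.00 4.00 0.00
      vertex 2.00 0.54 0.00
      vertex 2.00 0.54 21.00
    endloop
  endfacet
  facet normal -0.8658 -0.5004 0.0000
    outer loop
      vertex 0.00 4.00 0.00
      vertex 2.00 0.54 21.00
      vertex 0.00 4.00 21.00
    endloop
  endfacet
  facet normal 0.0000 -1.0000 0.0000
    outer loop
      vertex 2.00 0.54 0.00
      vertex 6.00 0.54 0.00
      vertex 6.00 0.54 21.00
    endloop
  endfacet
  facet normal 0.0000 -1.0000 0.0000
    outer loop
      vertex 2.00 0.54 0.00
      vertex 6.00 0.54 21.00
      vertex 2.00 0.54 21.00
    endloop
  endfacet
  facet normal 0.8658 -0.5004 0.0000
    outer loop
      vertex 6.00 0.54 0.00
      vertex 8.00 4.00 0.00
      vertex 8.00 4.00 21.00
    endloop
  endfacet
  facet normal 0.8658 -0.5004 0.0000
    outer loop
      vertex 6.00 0.54 0.00
      vertex 8.00 4.00 21.00
      vertex 6.00 0.54 21.00
    endloop
  endfacet
endsolid part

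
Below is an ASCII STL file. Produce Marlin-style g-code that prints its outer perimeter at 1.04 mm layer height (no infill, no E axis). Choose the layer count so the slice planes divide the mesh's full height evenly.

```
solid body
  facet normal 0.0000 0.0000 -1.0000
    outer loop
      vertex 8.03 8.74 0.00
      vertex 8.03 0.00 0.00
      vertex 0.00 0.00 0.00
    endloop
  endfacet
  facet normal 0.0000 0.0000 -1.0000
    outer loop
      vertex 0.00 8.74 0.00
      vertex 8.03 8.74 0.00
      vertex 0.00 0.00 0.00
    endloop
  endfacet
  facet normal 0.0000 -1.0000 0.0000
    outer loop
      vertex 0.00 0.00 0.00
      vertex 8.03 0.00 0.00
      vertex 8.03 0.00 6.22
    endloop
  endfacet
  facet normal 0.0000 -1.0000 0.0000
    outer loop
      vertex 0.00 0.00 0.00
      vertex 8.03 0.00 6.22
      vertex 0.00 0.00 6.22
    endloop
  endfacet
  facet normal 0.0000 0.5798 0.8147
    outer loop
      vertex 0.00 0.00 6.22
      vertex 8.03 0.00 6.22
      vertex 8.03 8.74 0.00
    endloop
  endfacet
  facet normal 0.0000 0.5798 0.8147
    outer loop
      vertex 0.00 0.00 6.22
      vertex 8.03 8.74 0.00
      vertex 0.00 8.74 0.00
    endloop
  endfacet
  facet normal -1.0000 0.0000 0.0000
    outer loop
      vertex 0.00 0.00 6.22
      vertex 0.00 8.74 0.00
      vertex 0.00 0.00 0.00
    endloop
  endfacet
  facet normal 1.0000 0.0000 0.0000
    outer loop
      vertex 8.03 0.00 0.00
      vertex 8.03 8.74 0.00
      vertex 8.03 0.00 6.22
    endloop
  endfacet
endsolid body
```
; perimeter-only toolpath
G21 ; units = mm
G90 ; absolute positioning
G28 ; home
; layer 1
G0 Z1.04
G0 X0.00 Y0.00
G1 X8.03 Y0.00
G1 X8.03 Y7.28
G1 X0.00 Y7.28
G1 X0.00 Y0.00
; layer 2
G0 Z2.07
G0 X0.00 Y0.00
G1 X8.03 Y0.00
G1 X8.03 Y5.83
G1 X0.00 Y5.83
G1 X0.00 Y0.00
; layer 3
G0 Z3.11
G0 X0.00 Y0.00
G1 X8.03 Y0.00
G1 X8.03 Y4.37
G1 X0.00 Y4.37
G1 X0.00 Y0.00
; layer 4
G0 Z4.15
G0 X0.00 Y0.00
G1 X8.03 Y0.00
G1 X8.03 Y2.91
G1 X0.00 Y2.91
G1 X0.00 Y0.00
; layer 5
G0 Z5.18
G0 X0.00 Y0.00
G1 X8.03 Y0.00
G1 X8.03 Y1.46
G1 X0.00 Y1.46
G1 X0.00 Y0.00
M2 ; end

The solid is a wedge (ramp): 8.03 × 8.74 mm base, rising to 6.22 mm along the y=0 edge and sloping linearly to z=0 at y=8.74. Slicing at Δz = 1.04 mm — 6 equal slices spanning the solid's height, so layer i sits at z = i·h/6 — gives 5 non-empty perimeters. Each is a 4-segment closed polygon; G0 lifts to the layer z and rapids to the start vertex, then G1 traces the edges. The cross-section shrinks linearly with z (the slice at the apex is degenerate and omitted).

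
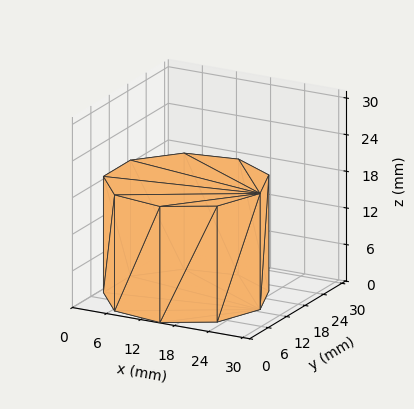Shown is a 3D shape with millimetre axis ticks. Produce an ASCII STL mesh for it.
Reading the render: the shape is a regular 9-sided prism (a cylinder approximated with 9 flat sides), circumscribed radius ≈ 13 mm, height ≈ 19 mm (dimensions read to the nearest mm from the axis ticks). For the STL, each face is triangulated and given an outward normal.

solid part
  facet normal 0.0000 0.0000 -1.0000
    outer loop
      vertex 15.3 25.8 0.0
      vertex 23.0 21.4 0.0
      vertex 26.0 13.0 0.0
    endloop
  endfacet
  facet normal 0.0000 0.0000 -1.0000
    outer loop
      vertex 6.5 24.3 0.0
      vertex 15.3 25.8 0.0
      vertex 26.0 13.0 0.0
    endloop
  endfacet
  facet normal 0.0000 0.0000 -1.0000
    outer loop
      vertex 0.8 17.4 0.0
      vertex 6.5 24.3 0.0
      vertex 26.0 13.0 0.0
    endloop
  endfacet
  facet normal 0.0000 0.0000 -1.0000
    outer loop
      vertex 0.8 8.6 0.0
      vertex 0.8 17.4 0.0
      vertex 26.0 13.0 0.0
    endloop
  endfacet
  facet normal 0.0000 0.0000 -1.0000
    outer loop
      vertex 6.5 1.7 0.0
      vertex 0.8 8.6 0.0
      vertex 26.0 13.0 0.0
    endloop
  endfacet
  facet normal 0.0000 0.0000 -1.0000
    outer loop
      vertex 15.3 0.2 0.0
      vertex 6.5 1.7 0.0
      vertex 26.0 13.0 0.0
    endloop
  endfacet
  facet normal 0.0000 0.0000 -1.0000
    outer loop
      vertex 23.0 4.6 0.0
      vertex 15.3 0.2 0.0
      vertex 26.0 13.0 0.0
    endloop
  endfacet
  facet normal 0.0000 0.0000 1.0000
    outer loop
      vertex 26.0 13.0 19.0
      vertex 23.0 21.4 19.0
      vertex 15.3 25.8 19.0
    endloop
  endfacet
  facet normal 0.0000 0.0000 1.0000
    outer loop
      vertex 26.0 13.0 19.0
      vertex 15.3 25.8 19.0
      vertex 6.5 24.3 19.0
    endloop
  endfacet
  facet normal 0.0000 0.0000 1.0000
    outer loop
      vertex 26.0 13.0 19.0
      vertex 6.5 24.3 19.0
      vertex 0.8 17.4 19.0
    endloop
  endfacet
  facet normal 0.0000 0.0000 1.0000
    outer loop
      vertex 26.0 13.0 19.0
      vertex 0.8 17.4 19.0
      vertex 0.8 8.6 19.0
    endloop
  endfacet
  facet normal 0.0000 0.0000 1.0000
    outer loop
      vertex 26.0 13.0 19.0
      vertex 0.8 8.6 19.0
      vertex 6.5 1.7 19.0
    endloop
  endfacet
  facet normal 0.0000 0.0000 1.0000
    outer loop
      vertex 26.0 13.0 19.0
      vertex 6.5 1.7 19.0
      vertex 15.3 0.2 19.0
    endloop
  endfacet
  facet normal 0.0000 0.0000 1.0000
    outer loop
      vertex 26.0 13.0 19.0
      vertex 15.3 0.2 19.0
      vertex 23.0 4.6 19.0
    endloop
  endfacet
  facet normal 0.9417 0.3363 0.0000
    outer loop
      vertex 26.0 13.0 0.0
      vertex 23.0 21.4 0.0
      vertex 23.0 21.4 19.0
    endloop
  endfacet
  facet normal 0.9417 0.3363 0.0000
    outer loop
      vertex 26.0 13.0 0.0
      vertex 23.0 21.4 19.0
      vertex 26.0 13.0 19.0
    endloop
  endfacet
  facet normal 0.4961 0.8682 0.0000
    outer loop
      vertex 23.0 21.4 0.0
      vertex 15.3 25.8 0.0
      vertex 15.3 25.8 19.0
    endloop
  endfacet
  facet normal 0.4961 0.8682 0.0000
    outer loop
      vertex 23.0 21.4 0.0
      vertex 15.3 25.8 19.0
      vertex 23.0 21.4 19.0
    endloop
  endfacet
  facet normal -0.1680 0.9858 0.0000
    outer loop
      vertex 15.3 25.8 0.0
      vertex 6.5 24.3 0.0
      vertex 6.5 24.3 19.0
    endloop
  endfacet
  facet normal -0.1680 0.9858 0.0000
    outer loop
      vertex 15.3 25.8 0.0
      vertex 6.5 24.3 19.0
      vertex 15.3 25.8 19.0
    endloop
  endfacet
  facet normal -0.7710 0.6369 0.0000
    outer loop
      vertex 6.5 24.3 0.0
      vertex 0.8 17.4 0.0
      vertex 0.8 17.4 19.0
    endloop
  endfacet
  facet normal -0.7710 0.6369 0.0000
    outer loop
      vertex 6.5 24.3 0.0
      vertex 0.8 17.4 19.0
      vertex 6.5 24.3 19.0
    endloop
  endfacet
  facet normal -1.0000 0.0000 0.0000
    outer loop
      vertex 0.8 17.4 0.0
      vertex 0.8 8.6 0.0
      vertex 0.8 8.6 19.0
    endloop
  endfacet
  facet normal -1.0000 0.0000 0.0000
    outer loop
      vertex 0.8 17.4 0.0
      vertex 0.8 8.6 19.0
      vertex 0.8 17.4 19.0
    endloop
  endfacet
  facet normal -0.7710 -0.6369 0.0000
    outer loop
      vertex 0.8 8.6 0.0
      vertex 6.5 1.7 0.0
      vertex 6.5 1.7 19.0
    endloop
  endfacet
  facet normal -0.7710 -0.6369 0.0000
    outer loop
      vertex 0.8 8.6 0.0
      vertex 6.5 1.7 19.0
      vertex 0.8 8.6 19.0
    endloop
  endfacet
  facet normal -0.1680 -0.9858 0.0000
    outer loop
      vertex 6.5 1.7 0.0
      vertex 15.3 0.2 0.0
      vertex 15.3 0.2 19.0
    endloop
  endfacet
  facet normal -0.1680 -0.9858 0.0000
    outer loop
      vertex 6.5 1.7 0.0
      vertex 15.3 0.2 19.0
      vertex 6.5 1.7 19.0
    endloop
  endfacet
  facet normal 0.4961 -0.8682 0.0000
    outer loop
      vertex 15.3 0.2 0.0
      vertex 23.0 4.6 0.0
      vertex 23.0 4.6 19.0
    endloop
  endfacet
  facet normal 0.4961 -0.8682 0.0000
    outer loop
      vertex 15.3 0.2 0.0
      vertex 23.0 4.6 19.0
      vertex 15.3 0.2 19.0
    endloop
  endfacet
  facet normal 0.9417 -0.3363 0.0000
    outer loop
      vertex 23.0 4.6 0.0
      vertex 26.0 13.0 0.0
      vertex 26.0 13.0 19.0
    endloop
  endfacet
  facet normal 0.9417 -0.3363 0.0000
    outer loop
      vertex 23.0 4.6 0.0
      vertex 26.0 13.0 19.0
      vertex 23.0 4.6 19.0
    endloop
  endfacet
endsolid part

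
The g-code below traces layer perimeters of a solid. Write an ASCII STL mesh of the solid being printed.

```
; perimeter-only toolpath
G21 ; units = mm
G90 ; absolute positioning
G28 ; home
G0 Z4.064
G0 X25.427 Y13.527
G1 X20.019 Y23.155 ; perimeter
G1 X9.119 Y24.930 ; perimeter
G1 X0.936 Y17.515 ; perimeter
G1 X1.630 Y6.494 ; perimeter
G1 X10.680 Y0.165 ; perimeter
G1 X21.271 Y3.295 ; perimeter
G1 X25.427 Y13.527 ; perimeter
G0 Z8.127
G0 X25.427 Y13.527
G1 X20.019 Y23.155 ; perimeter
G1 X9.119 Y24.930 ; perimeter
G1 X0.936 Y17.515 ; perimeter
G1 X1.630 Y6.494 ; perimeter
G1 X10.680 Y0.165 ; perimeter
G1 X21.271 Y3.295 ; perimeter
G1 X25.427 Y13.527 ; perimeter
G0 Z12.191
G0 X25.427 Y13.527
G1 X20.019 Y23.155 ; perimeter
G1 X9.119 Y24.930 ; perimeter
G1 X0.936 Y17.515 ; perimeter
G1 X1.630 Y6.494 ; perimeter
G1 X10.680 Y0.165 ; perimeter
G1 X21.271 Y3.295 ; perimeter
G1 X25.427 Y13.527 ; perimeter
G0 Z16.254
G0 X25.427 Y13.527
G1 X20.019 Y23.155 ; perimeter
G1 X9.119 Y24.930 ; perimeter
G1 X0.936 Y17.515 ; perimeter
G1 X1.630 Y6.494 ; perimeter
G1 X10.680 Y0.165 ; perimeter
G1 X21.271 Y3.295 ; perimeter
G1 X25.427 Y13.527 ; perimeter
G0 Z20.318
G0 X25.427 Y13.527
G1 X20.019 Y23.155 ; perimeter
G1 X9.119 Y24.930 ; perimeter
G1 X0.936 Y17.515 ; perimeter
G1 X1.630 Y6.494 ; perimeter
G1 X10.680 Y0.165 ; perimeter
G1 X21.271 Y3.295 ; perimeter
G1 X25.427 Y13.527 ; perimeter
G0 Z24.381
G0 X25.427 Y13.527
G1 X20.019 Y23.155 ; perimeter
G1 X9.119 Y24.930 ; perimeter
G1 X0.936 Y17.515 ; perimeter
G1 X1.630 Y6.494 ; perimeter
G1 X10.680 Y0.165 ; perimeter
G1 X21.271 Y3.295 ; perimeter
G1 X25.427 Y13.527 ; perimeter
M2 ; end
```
solid part
  facet normal 0.0000 0.0000 -1.0000
    outer loop
      vertex 9.119 24.930 0.000
      vertex 20.019 23.155 0.000
      vertex 25.427 13.527 0.000
    endloop
  endfacet
  facet normal 0.0000 0.0000 -1.0000
    outer loop
      vertex 0.936 17.515 0.000
      vertex 9.119 24.930 0.000
      vertex 25.427 13.527 0.000
    endloop
  endfacet
  facet normal 0.0000 0.0000 -1.0000
    outer loop
      vertex 1.630 6.494 0.000
      vertex 0.936 17.515 0.000
      vertex 25.427 13.527 0.000
    endloop
  endfacet
  facet normal 0.0000 0.0000 -1.0000
    outer loop
      vertex 10.680 0.165 0.000
      vertex 1.630 6.494 0.000
      vertex 25.427 13.527 0.000
    endloop
  endfacet
  facet normal 0.0000 0.0000 -1.0000
    outer loop
      vertex 21.271 3.295 0.000
      vertex 10.680 0.165 0.000
      vertex 25.427 13.527 0.000
    endloop
  endfacet
  facet normal 0.0000 0.0000 1.0000
    outer loop
      vertex 25.427 13.527 24.381
      vertex 20.019 23.155 24.381
      vertex 9.119 24.930 24.381
    endloop
  endfacet
  facet normal 0.0000 0.0000 1.0000
    outer loop
      vertex 25.427 13.527 24.381
      vertex 9.119 24.930 24.381
      vertex 0.936 17.515 24.381
    endloop
  endfacet
  facet normal 0.0000 0.0000 1.0000
    outer loop
      vertex 25.427 13.527 24.381
      vertex 0.936 17.515 24.381
      vertex 1.630 6.494 24.381
    endloop
  endfacet
  facet normal 0.0000 0.0000 1.0000
    outer loop
      vertex 25.427 13.527 24.381
      vertex 1.630 6.494 24.381
      vertex 10.680 0.165 24.381
    endloop
  endfacet
  facet normal 0.0000 0.0000 1.0000
    outer loop
      vertex 25.427 13.527 24.381
      vertex 10.680 0.165 24.381
      vertex 21.271 3.295 24.381
    endloop
  endfacet
  facet normal 0.8719 0.4897 0.0000
    outer loop
      vertex 25.427 13.527 0.000
      vertex 20.019 23.155 0.000
      vertex 20.019 23.155 24.381
    endloop
  endfacet
  facet normal 0.8719 0.4897 0.0000
    outer loop
      vertex 25.427 13.527 0.000
      vertex 20.019 23.155 24.381
      vertex 25.427 13.527 24.381
    endloop
  endfacet
  facet normal 0.1607 0.9870 0.0000
    outer loop
      vertex 20.019 23.155 0.000
      vertex 9.119 24.930 0.000
      vertex 9.119 24.930 24.381
    endloop
  endfacet
  facet normal 0.1607 0.9870 0.0000
    outer loop
      vertex 20.019 23.155 0.000
      vertex 9.119 24.930 24.381
      vertex 20.019 23.155 24.381
    endloop
  endfacet
  facet normal -0.6715 0.7410 0.0000
    outer loop
      vertex 9.119 24.930 0.000
      vertex 0.936 17.515 0.000
      vertex 0.936 17.515 24.381
    endloop
  endfacet
  facet normal -0.6715 0.7410 0.0000
    outer loop
      vertex 9.119 24.930 0.000
      vertex 0.936 17.515 24.381
      vertex 9.119 24.930 24.381
    endloop
  endfacet
  facet normal -0.9980 -0.0628 0.0000
    outer loop
      vertex 0.936 17.515 0.000
      vertex 1.630 6.494 0.000
      vertex 1.630 6.494 24.381
    endloop
  endfacet
  facet normal -0.9980 -0.0628 0.0000
    outer loop
      vertex 0.936 17.515 0.000
      vertex 1.630 6.494 24.381
      vertex 0.936 17.515 24.381
    endloop
  endfacet
  facet normal -0.5731 -0.8195 0.0000
    outer loop
      vertex 1.630 6.494 0.000
      vertex 10.680 0.165 0.000
      vertex 10.680 0.165 24.381
    endloop
  endfacet
  facet normal -0.5731 -0.8195 0.0000
    outer loop
      vertex 1.630 6.494 0.000
      vertex 10.680 0.165 24.381
      vertex 1.630 6.494 24.381
    endloop
  endfacet
  facet normal 0.2834 -0.9590 0.0000
    outer loop
      vertex 10.680 0.165 0.000
      vertex 21.271 3.295 0.000
      vertex 21.271 3.295 24.381
    endloop
  endfacet
  facet normal 0.2834 -0.9590 0.0000
    outer loop
      vertex 10.680 0.165 0.000
      vertex 21.271 3.295 24.381
      vertex 10.680 0.165 24.381
    endloop
  endfacet
  facet normal 0.9265 -0.3763 0.0000
    outer loop
      vertex 21.271 3.295 0.000
      vertex 25.427 13.527 0.000
      vertex 25.427 13.527 24.381
    endloop
  endfacet
  facet normal 0.9265 -0.3763 0.0000
    outer loop
      vertex 21.271 3.295 0.000
      vertex 25.427 13.527 24.381
      vertex 21.271 3.295 24.381
    endloop
  endfacet
endsolid part

The G0 Z moves step by Δz≈4.064 mm. Every layer's G1 loop is the same polygon, so the solid is a straight extrusion of it from z=0 to z≈24.4. Closing with flat bottom and top caps and triangulating gives 24 facets — a regular 7-sided prism (a cylinder approximated with 7 flat sides), circumscribed radius ≈ 12.7 mm, height ≈ 24.4 mm.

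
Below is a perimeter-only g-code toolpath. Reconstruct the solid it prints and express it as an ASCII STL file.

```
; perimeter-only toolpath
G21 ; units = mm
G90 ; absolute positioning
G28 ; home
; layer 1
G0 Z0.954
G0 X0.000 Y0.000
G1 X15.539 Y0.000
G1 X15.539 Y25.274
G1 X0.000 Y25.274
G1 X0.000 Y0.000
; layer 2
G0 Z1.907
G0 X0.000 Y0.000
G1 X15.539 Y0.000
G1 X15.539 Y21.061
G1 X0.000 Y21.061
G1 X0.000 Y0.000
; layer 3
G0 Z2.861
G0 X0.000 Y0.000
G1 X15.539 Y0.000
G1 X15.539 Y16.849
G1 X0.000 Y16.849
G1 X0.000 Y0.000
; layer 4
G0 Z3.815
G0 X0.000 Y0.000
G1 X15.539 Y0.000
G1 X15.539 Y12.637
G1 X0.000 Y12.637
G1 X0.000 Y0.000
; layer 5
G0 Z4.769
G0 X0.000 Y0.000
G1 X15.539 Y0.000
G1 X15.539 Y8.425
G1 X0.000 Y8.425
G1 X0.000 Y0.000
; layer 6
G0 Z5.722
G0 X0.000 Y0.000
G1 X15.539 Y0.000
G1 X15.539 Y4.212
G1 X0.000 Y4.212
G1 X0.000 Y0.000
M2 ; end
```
solid part
  facet normal 0.0000 0.0000 -1.0000
    outer loop
      vertex 15.539 29.486 0.000
      vertex 15.539 0.000 0.000
      vertex 0.000 0.000 0.000
    endloop
  endfacet
  facet normal 0.0000 0.0000 -1.0000
    outer loop
      vertex 0.000 29.486 0.000
      vertex 15.539 29.486 0.000
      vertex 0.000 0.000 0.000
    endloop
  endfacet
  facet normal 0.0000 -1.0000 0.0000
    outer loop
      vertex 0.000 0.000 0.000
      vertex 15.539 0.000 0.000
      vertex 15.539 0.000 6.676
    endloop
  endfacet
  facet normal 0.0000 -1.0000 0.0000
    outer loop
      vertex 0.000 0.000 0.000
      vertex 15.539 0.000 6.676
      vertex 0.000 0.000 6.676
    endloop
  endfacet
  facet normal 0.0000 0.2208 0.9753
    outer loop
      vertex 0.000 0.000 6.676
      vertex 15.539 0.000 6.676
      vertex 15.539 29.486 0.000
    endloop
  endfacet
  facet normal 0.0000 0.2208 0.9753
    outer loop
      vertex 0.000 0.000 6.676
      vertex 15.539 29.486 0.000
      vertex 0.000 29.486 0.000
    endloop
  endfacet
  facet normal -1.0000 0.0000 0.0000
    outer loop
      vertex 0.000 0.000 6.676
      vertex 0.000 29.486 0.000
      vertex 0.000 0.000 0.000
    endloop
  endfacet
  facet normal 1.0000 0.0000 0.0000
    outer loop
      vertex 15.539 0.000 0.000
      vertex 15.539 29.486 0.000
      vertex 15.539 0.000 6.676
    endloop
  endfacet
endsolid part

The G0 Z moves step by Δz≈0.954 mm. The G1 loops shrink linearly with z, so the solid tapers from its base footprint up to z≈6.68. Closing with a flat bottom cap and the tapered top and triangulating gives 8 facets — a wedge (ramp): 15.5 × 29.5 mm base, rising to 6.68 mm along the y=0 edge and sloping linearly to z=0 at y=29.5.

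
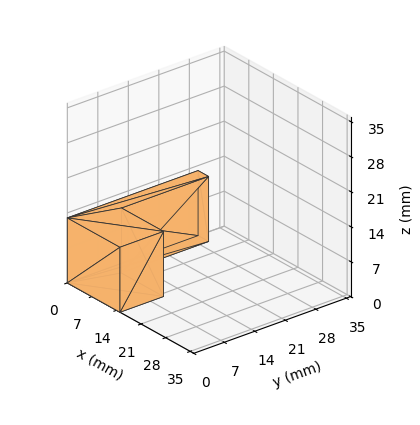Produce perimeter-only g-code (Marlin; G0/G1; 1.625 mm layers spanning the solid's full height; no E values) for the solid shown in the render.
Reading the render: the shape is an L-shaped prism: outer 15 × 30 mm, arm thicknesses ≈ 10 mm (horizontal) and 3 mm (vertical), extruded 13 mm in z (dimensions read to the nearest mm from the axis ticks). For the g-code, the solid's height is divided into equal slices at the stated Δz and each level perimeter traced with G1 moves after a G0 lift.

; perimeter-only toolpath
G21 ; units = mm
G90 ; absolute positioning
G28 ; home
; layer 1
G0 Z1.625
G0 X0.000 Y0.000
G1 X15.000 Y0.000
G1 X15.000 Y10.000
G1 X3.000 Y10.000
G1 X3.000 Y30.000
G1 X0.000 Y30.000
G1 X0.000 Y0.000
; layer 2
G0 Z3.250
G0 X0.000 Y0.000
G1 X15.000 Y0.000
G1 X15.000 Y10.000
G1 X3.000 Y10.000
G1 X3.000 Y30.000
G1 X0.000 Y30.000
G1 X0.000 Y0.000
; layer 3
G0 Z4.875
G0 X0.000 Y0.000
G1 X15.000 Y0.000
G1 X15.000 Y10.000
G1 X3.000 Y10.000
G1 X3.000 Y30.000
G1 X0.000 Y30.000
G1 X0.000 Y0.000
; layer 4
G0 Z6.500
G0 X0.000 Y0.000
G1 X15.000 Y0.000
G1 X15.000 Y10.000
G1 X3.000 Y10.000
G1 X3.000 Y30.000
G1 X0.000 Y30.000
G1 X0.000 Y0.000
; layer 5
G0 Z8.125
G0 X0.000 Y0.000
G1 X15.000 Y0.000
G1 X15.000 Y10.000
G1 X3.000 Y10.000
G1 X3.000 Y30.000
G1 X0.000 Y30.000
G1 X0.000 Y0.000
; layer 6
G0 Z9.750
G0 X0.000 Y0.000
G1 X15.000 Y0.000
G1 X15.000 Y10.000
G1 X3.000 Y10.000
G1 X3.000 Y30.000
G1 X0.000 Y30.000
G1 X0.000 Y0.000
; layer 7
G0 Z11.375
G0 X0.000 Y0.000
G1 X15.000 Y0.000
G1 X15.000 Y10.000
G1 X3.000 Y10.000
G1 X3.000 Y30.000
G1 X0.000 Y30.000
G1 X0.000 Y0.000
; layer 8
G0 Z13.000
G0 X0.000 Y0.000
G1 X15.000 Y0.000
G1 X15.000 Y10.000
G1 X3.000 Y10.000
G1 X3.000 Y30.000
G1 X0.000 Y30.000
G1 X0.000 Y0.000
M2 ; end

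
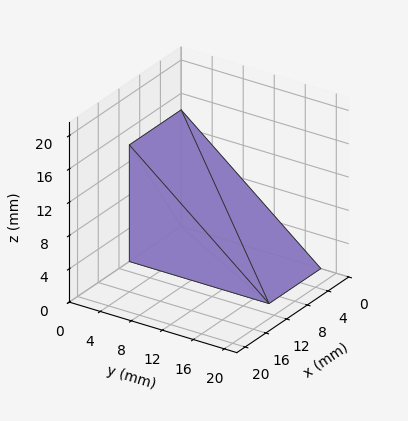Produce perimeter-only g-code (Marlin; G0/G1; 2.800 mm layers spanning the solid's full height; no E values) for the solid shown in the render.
Reading the render: the shape is a wedge (ramp): 10 × 18 mm base, rising to 14 mm along the y=0 edge and sloping linearly to z=0 at y=18 (dimensions read to the nearest mm from the axis ticks). For the g-code, the solid's height is divided into equal slices at the stated Δz and each level perimeter traced with G1 moves after a G0 lift.

; perimeter-only toolpath
G21 ; units = mm
G90 ; absolute positioning
G28 ; home
; layer 1
G0 Z2.800
G0 X0.000 Y0.000
G1 X10.000 Y0.000
G1 X10.000 Y14.400
G1 X0.000 Y14.400
G1 X0.000 Y0.000
; layer 2
G0 Z5.600
G0 X0.000 Y0.000
G1 X10.000 Y0.000
G1 X10.000 Y10.800
G1 X0.000 Y10.800
G1 X0.000 Y0.000
; layer 3
G0 Z8.400
G0 X0.000 Y0.000
G1 X10.000 Y0.000
G1 X10.000 Y7.200
G1 X0.000 Y7.200
G1 X0.000 Y0.000
; layer 4
G0 Z11.200
G0 X0.000 Y0.000
G1 X10.000 Y0.000
G1 X10.000 Y3.600
G1 X0.000 Y3.600
G1 X0.000 Y0.000
M2 ; end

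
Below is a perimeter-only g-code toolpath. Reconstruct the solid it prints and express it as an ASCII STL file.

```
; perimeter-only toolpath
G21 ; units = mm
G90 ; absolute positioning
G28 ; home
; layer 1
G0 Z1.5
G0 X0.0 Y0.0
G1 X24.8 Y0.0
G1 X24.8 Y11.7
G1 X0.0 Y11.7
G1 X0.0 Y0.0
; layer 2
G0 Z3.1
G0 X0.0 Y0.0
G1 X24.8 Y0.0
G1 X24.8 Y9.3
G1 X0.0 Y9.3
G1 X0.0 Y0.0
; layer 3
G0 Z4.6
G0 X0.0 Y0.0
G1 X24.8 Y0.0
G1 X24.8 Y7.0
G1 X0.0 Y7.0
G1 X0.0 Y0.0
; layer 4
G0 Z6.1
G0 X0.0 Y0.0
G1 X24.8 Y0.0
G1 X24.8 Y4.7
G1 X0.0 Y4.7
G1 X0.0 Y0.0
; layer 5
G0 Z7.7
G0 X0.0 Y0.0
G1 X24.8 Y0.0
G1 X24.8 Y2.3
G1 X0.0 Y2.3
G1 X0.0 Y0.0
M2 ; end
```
solid part
  facet normal 0.0000 0.0000 -1.0000
    outer loop
      vertex 24.8 14.0 0.0
      vertex 24.8 0.0 0.0
      vertex 0.0 0.0 0.0
    endloop
  endfacet
  facet normal 0.0000 0.0000 -1.0000
    outer loop
      vertex 0.0 14.0 0.0
      vertex 24.8 14.0 0.0
      vertex 0.0 0.0 0.0
    endloop
  endfacet
  facet normal 0.0000 -1.0000 0.0000
    outer loop
      vertex 0.0 0.0 0.0
      vertex 24.8 0.0 0.0
      vertex 24.8 0.0 9.2
    endloop
  endfacet
  facet normal 0.0000 -1.0000 0.0000
    outer loop
      vertex 0.0 0.0 0.0
      vertex 24.8 0.0 9.2
      vertex 0.0 0.0 9.2
    endloop
  endfacet
  facet normal 0.0000 0.5492 0.8357
    outer loop
      vertex 0.0 0.0 9.2
      vertex 24.8 0.0 9.2
      vertex 24.8 14.0 0.0
    endloop
  endfacet
  facet normal 0.0000 0.5492 0.8357
    outer loop
      vertex 0.0 0.0 9.2
      vertex 24.8 14.0 0.0
      vertex 0.0 14.0 0.0
    endloop
  endfacet
  facet normal -1.0000 0.0000 0.0000
    outer loop
      vertex 0.0 0.0 9.2
      vertex 0.0 14.0 0.0
      vertex 0.0 0.0 0.0
    endloop
  endfacet
  facet normal 1.0000 0.0000 0.0000
    outer loop
      vertex 24.8 0.0 0.0
      vertex 24.8 14.0 0.0
      vertex 24.8 0.0 9.2
    endloop
  endfacet
endsolid part

The G0 Z moves step by Δz≈1.5 mm. The G1 loops shrink linearly with z, so the solid tapers from its base footprint up to z≈9.2. Closing with a flat bottom cap and the tapered top and triangulating gives 8 facets — a wedge (ramp): 24.8 × 14 mm base, rising to 9.2 mm along the y=0 edge and sloping linearly to z=0 at y=14.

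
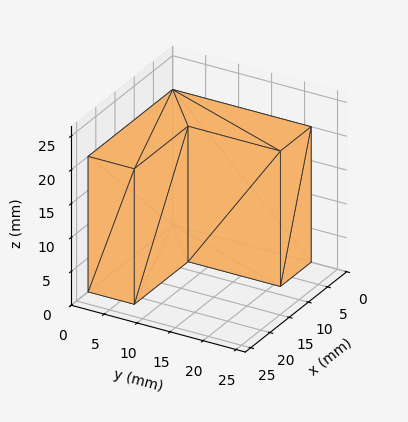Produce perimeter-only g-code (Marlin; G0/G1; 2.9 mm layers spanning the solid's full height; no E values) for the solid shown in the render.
Reading the render: the shape is an L-shaped prism: outer 22 × 21 mm, arm thicknesses ≈ 7 mm (horizontal) and 8 mm (vertical), extruded 20 mm in z (dimensions read to the nearest mm from the axis ticks). For the g-code, the solid's height is divided into equal slices at the stated Δz and each level perimeter traced with G1 moves after a G0 lift.

; perimeter-only toolpath
G21 ; units = mm
G90 ; absolute positioning
G28 ; home
; layer 1
G0 Z2.9
G0 X0.0 Y0.0
G1 X22.0 Y0.0
G1 X22.0 Y7.0
G1 X8.0 Y7.0
G1 X8.0 Y21.0
G1 X0.0 Y21.0
G1 X0.0 Y0.0
; layer 2
G0 Z5.7
G0 X0.0 Y0.0
G1 X22.0 Y0.0
G1 X22.0 Y7.0
G1 X8.0 Y7.0
G1 X8.0 Y21.0
G1 X0.0 Y21.0
G1 X0.0 Y0.0
; layer 3
G0 Z8.6
G0 X0.0 Y0.0
G1 X22.0 Y0.0
G1 X22.0 Y7.0
G1 X8.0 Y7.0
G1 X8.0 Y21.0
G1 X0.0 Y21.0
G1 X0.0 Y0.0
; layer 4
G0 Z11.4
G0 X0.0 Y0.0
G1 X22.0 Y0.0
G1 X22.0 Y7.0
G1 X8.0 Y7.0
G1 X8.0 Y21.0
G1 X0.0 Y21.0
G1 X0.0 Y0.0
; layer 5
G0 Z14.3
G0 X0.0 Y0.0
G1 X22.0 Y0.0
G1 X22.0 Y7.0
G1 X8.0 Y7.0
G1 X8.0 Y21.0
G1 X0.0 Y21.0
G1 X0.0 Y0.0
; layer 6
G0 Z17.1
G0 X0.0 Y0.0
G1 X22.0 Y0.0
G1 X22.0 Y7.0
G1 X8.0 Y7.0
G1 X8.0 Y21.0
G1 X0.0 Y21.0
G1 X0.0 Y0.0
; layer 7
G0 Z20.0
G0 X0.0 Y0.0
G1 X22.0 Y0.0
G1 X22.0 Y7.0
G1 X8.0 Y7.0
G1 X8.0 Y21.0
G1 X0.0 Y21.0
G1 X0.0 Y0.0
M2 ; end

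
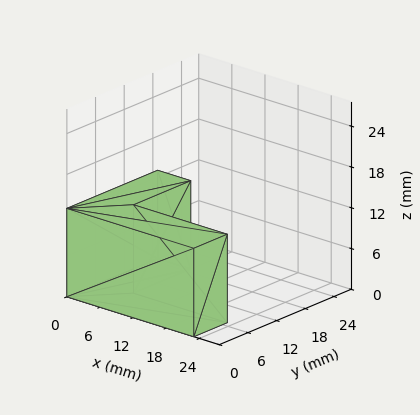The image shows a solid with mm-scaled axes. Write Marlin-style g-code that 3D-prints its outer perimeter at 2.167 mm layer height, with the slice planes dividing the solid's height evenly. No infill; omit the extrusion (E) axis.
Reading the render: the shape is an L-shaped prism: outer 23 × 19 mm, arm thicknesses ≈ 7 mm (horizontal) and 6 mm (vertical), extruded 13 mm in z (dimensions read to the nearest mm from the axis ticks). For the g-code, the solid's height is divided into equal slices at the stated Δz and each level perimeter traced with G1 moves after a G0 lift.

; perimeter-only toolpath
G21 ; units = mm
G90 ; absolute positioning
G28 ; home
; layer 1
G0 Z2.167
G0 X0.000 Y0.000
G1 X23.000 Y0.000
G1 X23.000 Y7.000
G1 X6.000 Y7.000
G1 X6.000 Y19.000
G1 X0.000 Y19.000
G1 X0.000 Y0.000
; layer 2
G0 Z4.333
G0 X0.000 Y0.000
G1 X23.000 Y0.000
G1 X23.000 Y7.000
G1 X6.000 Y7.000
G1 X6.000 Y19.000
G1 X0.000 Y19.000
G1 X0.000 Y0.000
; layer 3
G0 Z6.500
G0 X0.000 Y0.000
G1 X23.000 Y0.000
G1 X23.000 Y7.000
G1 X6.000 Y7.000
G1 X6.000 Y19.000
G1 X0.000 Y19.000
G1 X0.000 Y0.000
; layer 4
G0 Z8.667
G0 X0.000 Y0.000
G1 X23.000 Y0.000
G1 X23.000 Y7.000
G1 X6.000 Y7.000
G1 X6.000 Y19.000
G1 X0.000 Y19.000
G1 X0.000 Y0.000
; layer 5
G0 Z10.833
G0 X0.000 Y0.000
G1 X23.000 Y0.000
G1 X23.000 Y7.000
G1 X6.000 Y7.000
G1 X6.000 Y19.000
G1 X0.000 Y19.000
G1 X0.000 Y0.000
; layer 6
G0 Z13.000
G0 X0.000 Y0.000
G1 X23.000 Y0.000
G1 X23.000 Y7.000
G1 X6.000 Y7.000
G1 X6.000 Y19.000
G1 X0.000 Y19.000
G1 X0.000 Y0.000
M2 ; end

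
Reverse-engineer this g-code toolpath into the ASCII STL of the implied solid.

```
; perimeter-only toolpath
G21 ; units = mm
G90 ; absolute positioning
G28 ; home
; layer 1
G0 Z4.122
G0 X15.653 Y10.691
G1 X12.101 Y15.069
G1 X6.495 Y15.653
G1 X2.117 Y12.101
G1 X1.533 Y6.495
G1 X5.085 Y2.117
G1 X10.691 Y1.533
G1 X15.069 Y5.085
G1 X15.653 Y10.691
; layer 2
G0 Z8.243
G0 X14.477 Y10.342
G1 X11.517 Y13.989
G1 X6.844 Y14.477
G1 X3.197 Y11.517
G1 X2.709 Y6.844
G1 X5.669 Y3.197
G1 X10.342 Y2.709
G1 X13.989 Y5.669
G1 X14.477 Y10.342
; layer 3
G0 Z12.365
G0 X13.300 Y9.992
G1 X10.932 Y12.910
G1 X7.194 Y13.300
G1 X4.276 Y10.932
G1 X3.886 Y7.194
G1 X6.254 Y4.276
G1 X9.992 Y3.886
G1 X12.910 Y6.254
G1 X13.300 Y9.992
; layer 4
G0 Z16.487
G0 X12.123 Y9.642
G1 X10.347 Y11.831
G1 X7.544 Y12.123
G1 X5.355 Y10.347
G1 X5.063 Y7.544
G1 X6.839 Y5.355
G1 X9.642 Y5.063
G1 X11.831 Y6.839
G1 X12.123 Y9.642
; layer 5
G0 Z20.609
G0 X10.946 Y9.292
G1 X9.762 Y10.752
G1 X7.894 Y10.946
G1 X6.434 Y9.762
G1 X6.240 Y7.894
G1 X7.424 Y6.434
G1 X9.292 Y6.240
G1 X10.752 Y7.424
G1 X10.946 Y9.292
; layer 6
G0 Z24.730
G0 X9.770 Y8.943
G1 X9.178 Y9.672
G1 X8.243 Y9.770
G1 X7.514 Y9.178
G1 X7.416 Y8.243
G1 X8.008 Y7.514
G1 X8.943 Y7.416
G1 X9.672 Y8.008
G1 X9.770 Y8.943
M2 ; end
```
solid part
  facet normal 0.0000 0.0000 -1.0000
    outer loop
      vertex 6.145 16.830 0.000
      vertex 12.686 16.148 0.000
      vertex 16.830 11.041 0.000
    endloop
  endfacet
  facet normal 0.0000 0.0000 -1.0000
    outer loop
      vertex 1.038 12.686 0.000
      vertex 6.145 16.830 0.000
      vertex 16.830 11.041 0.000
    endloop
  endfacet
  facet normal 0.0000 0.0000 -1.0000
    outer loop
      vertex 0.356 6.145 0.000
      vertex 1.038 12.686 0.000
      vertex 16.830 11.041 0.000
    endloop
  endfacet
  facet normal 0.0000 0.0000 -1.0000
    outer loop
      vertex 4.500 1.038 0.000
      vertex 0.356 6.145 0.000
      vertex 16.830 11.041 0.000
    endloop
  endfacet
  facet normal 0.0000 0.0000 -1.0000
    outer loop
      vertex 11.041 0.356 0.000
      vertex 4.500 1.038 0.000
      vertex 16.830 11.041 0.000
    endloop
  endfacet
  facet normal 0.0000 0.0000 -1.0000
    outer loop
      vertex 16.148 4.500 0.000
      vertex 11.041 0.356 0.000
      vertex 16.830 11.041 0.000
    endloop
  endfacet
  facet normal 0.7487 0.6075 0.2653
    outer loop
      vertex 16.830 11.041 0.000
      vertex 12.686 16.148 0.000
      vertex 8.593 8.593 28.852
    endloop
  endfacet
  facet normal 0.1000 0.9590 0.2653
    outer loop
      vertex 12.686 16.148 0.000
      vertex 6.145 16.830 0.000
      vertex 8.593 8.593 28.852
    endloop
  endfacet
  facet normal -0.6075 0.7487 0.2653
    outer loop
      vertex 6.145 16.830 0.000
      vertex 1.038 12.686 0.000
      vertex 8.593 8.593 28.852
    endloop
  endfacet
  facet normal -0.9590 0.1000 0.2653
    outer loop
      vertex 1.038 12.686 0.000
      vertex 0.356 6.145 0.000
      vertex 8.593 8.593 28.852
    endloop
  endfacet
  facet normal -0.7487 -0.6075 0.2653
    outer loop
      vertex 0.356 6.145 0.000
      vertex 4.500 1.038 0.000
      vertex 8.593 8.593 28.852
    endloop
  endfacet
  facet normal -0.1000 -0.9590 0.2653
    outer loop
      vertex 4.500 1.038 0.000
      vertex 11.041 0.356 0.000
      vertex 8.593 8.593 28.852
    endloop
  endfacet
  facet normal 0.6075 -0.7487 0.2653
    outer loop
      vertex 11.041 0.356 0.000
      vertex 16.148 4.500 0.000
      vertex 8.593 8.593 28.852
    endloop
  endfacet
  facet normal 0.9590 -0.1000 0.2653
    outer loop
      vertex 16.148 4.500 0.000
      vertex 16.830 11.041 0.000
      vertex 8.593 8.593 28.852
    endloop
  endfacet
endsolid part

The G0 Z moves step by Δz≈4.122 mm. The G1 loops shrink linearly with z, so the solid tapers from its base footprint up to z≈28.9. Closing with a flat bottom cap and the tapered top and triangulating gives 14 facets — a regular 8-sided pyramid, base circumscribed radius ≈ 8.59 mm, apex at z ≈ 28.9 mm.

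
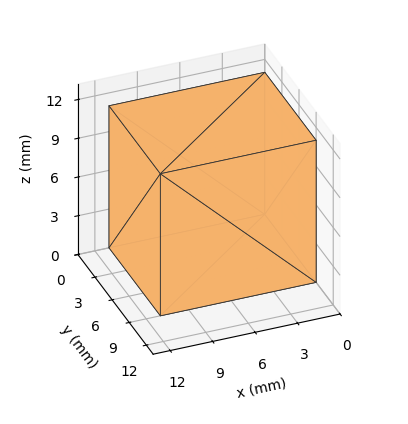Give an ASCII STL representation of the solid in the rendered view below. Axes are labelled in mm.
Reading the render: the shape is a rectangular box, roughly 11 × 9 mm footprint and 11 mm tall (dimensions read to the nearest mm from the axis ticks). For the STL, each face is triangulated and given an outward normal.

solid part
  facet normal 0.0000 0.0000 -1.0000
    outer loop
      vertex 11.0 9.0 0.0
      vertex 11.0 0.0 0.0
      vertex 0.0 0.0 0.0
    endloop
  endfacet
  facet normal 0.0000 0.0000 -1.0000
    outer loop
      vertex 0.0 9.0 0.0
      vertex 11.0 9.0 0.0
      vertex 0.0 0.0 0.0
    endloop
  endfacet
  facet normal 0.0000 0.0000 1.0000
    outer loop
      vertex 0.0 0.0 11.0
      vertex 11.0 0.0 11.0
      vertex 11.0 9.0 11.0
    endloop
  endfacet
  facet normal 0.0000 0.0000 1.0000
    outer loop
      vertex 0.0 0.0 11.0
      vertex 11.0 9.0 11.0
      vertex 0.0 9.0 11.0
    endloop
  endfacet
  facet normal 0.0000 -1.0000 0.0000
    outer loop
      vertex 0.0 0.0 0.0
      vertex 11.0 0.0 0.0
      vertex 11.0 0.0 11.0
    endloop
  endfacet
  facet normal 0.0000 -1.0000 0.0000
    outer loop
      vertex 0.0 0.0 0.0
      vertex 11.0 0.0 11.0
      vertex 0.0 0.0 11.0
    endloop
  endfacet
  facet normal 0.0000 1.0000 0.0000
    outer loop
      vertex 11.0 9.0 11.0
      vertex 11.0 9.0 0.0
      vertex 0.0 9.0 0.0
    endloop
  endfacet
  facet normal 0.0000 1.0000 0.0000
    outer loop
      vertex 0.0 9.0 11.0
      vertex 11.0 9.0 11.0
      vertex 0.0 9.0 0.0
    endloop
  endfacet
  facet normal -1.0000 0.0000 0.0000
    outer loop
      vertex 0.0 9.0 11.0
      vertex 0.0 9.0 0.0
      vertex 0.0 0.0 0.0
    endloop
  endfacet
  facet normal -1.0000 0.0000 0.0000
    outer loop
      vertex 0.0 0.0 11.0
      vertex 0.0 9.0 11.0
      vertex 0.0 0.0 0.0
    endloop
  endfacet
  facet normal 1.0000 0.0000 0.0000
    outer loop
      vertex 11.0 0.0 0.0
      vertex 11.0 9.0 0.0
      vertex 11.0 9.0 11.0
    endloop
  endfacet
  facet normal 1.0000 0.0000 0.0000
    outer loop
      vertex 11.0 0.0 0.0
      vertex 11.0 9.0 11.0
      vertex 11.0 0.0 11.0
    endloop
  endfacet
endsolid part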